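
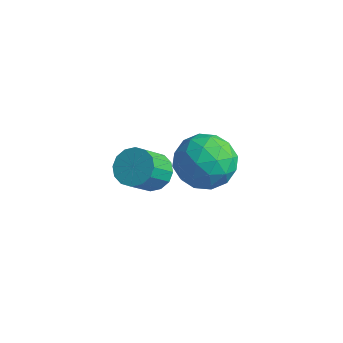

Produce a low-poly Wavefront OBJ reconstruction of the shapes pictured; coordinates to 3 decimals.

v 0.922 -0.733 -3.889
v 1.188 -1.113 -4.253
v 1.204 -1.847 -3.475
v 0.938 -1.467 -3.111
v 1.416 -0.963 -4.116
v 1.432 -1.697 -3.338
v 1.511 -0.751 -3.918
v 1.527 -1.485 -3.14
v 1.448 -0.534 -3.712
v 1.464 -1.268 -2.934
v 1.245 -0.37 -3.554
v 1.261 -1.104 -2.776
v 0.955 -0.304 -3.485
v 0.971 -1.038 -2.707
v 0.656 -0.353 -3.525
v 0.672 -1.087 -2.747
v 0.428 -0.503 -3.662
v 0.444 -1.237 -2.884
v 0.333 -0.715 -3.86
v 0.349 -1.449 -3.082
v 0.396 -0.932 -4.066
v 0.412 -1.666 -3.288
v 0.599 -1.096 -4.224
v 0.615 -1.83 -3.446
v 0.889 -1.162 -4.293
v 0.905 -1.896 -3.515
v 2.996 -1.267 -1.171
v 3.676 -1.021 -0.762
v 3.424 -2.539 -1.118
v 4.104 -2.293 -0.709
v 3.361 -2.257 -0.339
v 3.096 -1.471 -0.372
v 4.004 -2.089 -1.508
v 3.739 -1.303 -1.541
v 4.299 -1.529 -0.97
v 3.901 -1.633 -0.248
v 3.199 -1.927 -1.632
v 2.801 -2.031 -0.91
v 3.298 -1.032 -0.971
v 3.802 -2.528 -0.909
v 3.365 -2.507 -0.692
v 3.765 -2.362 -0.451
v 2.958 -1.296 -0.742
v 3.357 -1.152 -0.501
v 3.172 -1.879 -0.253
v 3.743 -2.408 -1.379
v 4.142 -2.264 -1.138
v 3.335 -1.198 -1.429
v 3.735 -1.053 -1.188
v 3.928 -1.681 -1.627
v 4.064 -1.186 -0.853
v 4.316 -1.934 -0.822
v 4.257 -1.814 -1.292
v 4.101 -1.352 -1.311
v 3.83 -1.247 -0.428
v 4.082 -1.995 -0.398
v 3.646 -1.974 -0.18
v 3.49 -1.512 -0.199
v 4.197 -1.546 -0.551
v 3.018 -1.565 -1.482
v 3.27 -2.313 -1.452
v 3.61 -2.048 -1.681
v 3.454 -1.586 -1.7
v 2.784 -1.626 -1.058
v 3.036 -2.374 -1.027
v 2.999 -2.208 -0.569
v 2.843 -1.746 -0.588
v 2.903 -2.014 -1.329
f 2 1 5
f 2 5 3
f 3 5 6
f 3 6 4
f 5 1 7
f 5 7 6
f 6 7 8
f 6 8 4
f 7 1 9
f 7 9 8
f 8 9 10
f 8 10 4
f 9 1 11
f 9 11 10
f 10 11 12
f 10 12 4
f 11 1 13
f 11 13 12
f 12 13 14
f 12 14 4
f 13 1 15
f 13 15 14
f 14 15 16
f 14 16 4
f 15 1 17
f 15 17 16
f 16 17 18
f 16 18 4
f 17 1 19
f 17 19 18
f 18 19 20
f 18 20 4
f 19 1 21
f 19 21 20
f 20 21 22
f 20 22 4
f 21 1 23
f 21 23 22
f 22 23 24
f 22 24 4
f 23 1 25
f 23 25 24
f 24 25 26
f 24 26 4
f 25 1 2
f 25 2 26
f 26 2 3
f 26 3 4
f 27 64 43
f 64 38 67
f 43 67 32
f 64 67 43
f 27 43 39
f 43 32 44
f 39 44 28
f 43 44 39
f 27 39 48
f 39 28 49
f 48 49 34
f 39 49 48
f 27 48 60
f 48 34 63
f 60 63 37
f 48 63 60
f 27 60 64
f 60 37 68
f 64 68 38
f 60 68 64
f 28 44 55
f 44 32 58
f 55 58 36
f 44 58 55
f 32 67 45
f 67 38 66
f 45 66 31
f 67 66 45
f 38 68 65
f 68 37 61
f 65 61 29
f 68 61 65
f 37 63 62
f 63 34 50
f 62 50 33
f 63 50 62
f 34 49 54
f 49 28 51
f 54 51 35
f 49 51 54
f 30 56 42
f 56 36 57
f 42 57 31
f 56 57 42
f 30 42 40
f 42 31 41
f 40 41 29
f 42 41 40
f 30 40 47
f 40 29 46
f 47 46 33
f 40 46 47
f 30 47 52
f 47 33 53
f 52 53 35
f 47 53 52
f 30 52 56
f 52 35 59
f 56 59 36
f 52 59 56
f 31 57 45
f 57 36 58
f 45 58 32
f 57 58 45
f 29 41 65
f 41 31 66
f 65 66 38
f 41 66 65
f 33 46 62
f 46 29 61
f 62 61 37
f 46 61 62
f 35 53 54
f 53 33 50
f 54 50 34
f 53 50 54
f 36 59 55
f 59 35 51
f 55 51 28
f 59 51 55



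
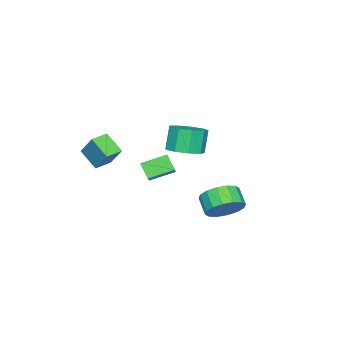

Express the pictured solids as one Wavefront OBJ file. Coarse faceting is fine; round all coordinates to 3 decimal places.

v 1.578 1.986 -3.041
v 2.35 1.763 -2.574
v 1.814 1.171 -1.971
v 1.042 1.394 -2.439
v 2.176 2.151 -2.348
v 1.64 1.559 -1.745
v 1.841 2.494 -2.309
v 1.305 1.903 -1.706
v 1.436 2.702 -2.465
v 0.9 2.11 -1.863
v 1.069 2.717 -2.776
v 0.533 2.126 -2.174
v 0.838 2.537 -3.158
v 0.302 1.945 -2.556
v 0.806 2.209 -3.509
v 0.27 1.617 -2.906
v 0.98 1.821 -3.735
v 0.444 1.229 -3.132
v 1.315 1.477 -3.774
v 0.779 0.886 -3.171
v 1.72 1.27 -3.617
v 1.184 0.678 -3.015
v 2.087 1.254 -3.306
v 1.551 0.663 -2.704
v 2.318 1.435 -2.924
v 1.782 0.843 -2.322
v 1.436 -0.544 -1.397
v 1.165 -1.074 -0.722
v 2.175 -0.19 -0.824
v 1.904 -0.72 -0.148
v 2.196 -1.46 -1.812
v 1.925 -1.99 -1.136
v 2.935 -1.106 -1.238
v 2.664 -1.636 -0.563
v -0.776 -1.27 -1.283
v 0.069 -1.31 -0.949
v -0.418 -1.37 0.277
v -1.264 -1.33 -0.057
v -0.115 -0.717 -0.992
v -0.602 -0.777 0.233
v -0.608 -0.382 -1.172
v -1.095 -0.443 0.053
v -1.18 -0.463 -1.404
v -1.668 -0.524 -0.178
v -1.564 -0.922 -1.578
v -2.051 -0.982 -0.353
v -1.578 -1.543 -1.615
v -2.065 -1.603 -0.39
v -1.218 -2.036 -1.496
v -1.705 -2.097 -0.271
v -0.651 -2.171 -1.277
v -1.138 -2.231 -0.052
v -0.143 -1.884 -1.061
v -0.63 -1.944 0.164
v 1.656 -4.466 -0.598
v 1.978 -3.696 0.476
v 1.931 -3.557 -1.332
v 2.253 -2.787 -0.258
v 2.487 -4.753 -0.642
v 2.809 -3.983 0.432
v 2.762 -3.844 -1.376
v 3.084 -3.074 -0.302
f 2 1 5
f 2 5 3
f 3 5 6
f 3 6 4
f 5 1 7
f 5 7 6
f 6 7 8
f 6 8 4
f 7 1 9
f 7 9 8
f 8 9 10
f 8 10 4
f 9 1 11
f 9 11 10
f 10 11 12
f 10 12 4
f 11 1 13
f 11 13 12
f 12 13 14
f 12 14 4
f 13 1 15
f 13 15 14
f 14 15 16
f 14 16 4
f 15 1 17
f 15 17 16
f 16 17 18
f 16 18 4
f 17 1 19
f 17 19 18
f 18 19 20
f 18 20 4
f 19 1 21
f 19 21 20
f 20 21 22
f 20 22 4
f 21 1 23
f 21 23 22
f 22 23 24
f 22 24 4
f 23 1 25
f 23 25 24
f 24 25 26
f 24 26 4
f 25 1 2
f 25 2 26
f 26 2 3
f 26 3 4
f 28 30 27
f 31 28 27
f 27 30 29
f 29 31 27
f 28 34 30
f 32 28 31
f 32 34 28
f 30 34 29
f 33 31 29
f 29 34 33
f 33 32 31
f 34 32 33
f 36 35 39
f 36 39 37
f 37 39 40
f 37 40 38
f 39 35 41
f 39 41 40
f 40 41 42
f 40 42 38
f 41 35 43
f 41 43 42
f 42 43 44
f 42 44 38
f 43 35 45
f 43 45 44
f 44 45 46
f 44 46 38
f 45 35 47
f 45 47 46
f 46 47 48
f 46 48 38
f 47 35 49
f 47 49 48
f 48 49 50
f 48 50 38
f 49 35 51
f 49 51 50
f 50 51 52
f 50 52 38
f 51 35 53
f 51 53 52
f 52 53 54
f 52 54 38
f 53 35 36
f 53 36 54
f 54 36 37
f 54 37 38
f 56 58 55
f 59 56 55
f 55 58 57
f 57 59 55
f 56 62 58
f 60 56 59
f 60 62 56
f 58 62 57
f 61 59 57
f 57 62 61
f 61 60 59
f 62 60 61



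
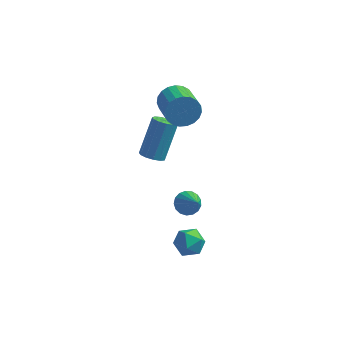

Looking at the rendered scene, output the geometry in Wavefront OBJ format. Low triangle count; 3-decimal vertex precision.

v -1.354 -2.005 -1.779
v -0.853 -2.247 -2.438
v -2.247 -3.033 -2.082
v -1.746 -3.275 -2.741
v -1.476 -3.387 -1.93
v -0.924 -2.751 -1.742
v -2.176 -2.529 -2.778
v -1.624 -1.893 -2.59
v -1.361 -2.57 -3.055
v -0.928 -3.101 -2.531
v -2.172 -2.179 -1.989
v -1.739 -2.71 -1.465
v -3.551 2.59 3.575
v -3.285 3.05 4.326
v -2.522 1.61 4.936
v -2.789 1.15 4.185
v -3.626 2.914 4.433
v -2.863 1.474 5.043
v -3.954 2.722 4.391
v -3.192 1.283 5.001
v -4.213 2.508 4.208
v -3.451 1.068 4.819
v -4.358 2.308 3.916
v -3.595 0.868 4.527
v -4.363 2.156 3.565
v -3.6 0.716 4.175
v -4.227 2.08 3.215
v -3.465 0.64 3.826
v -3.975 2.091 2.928
v -3.212 0.651 3.538
v -3.649 2.189 2.752
v -2.887 0.749 3.363
v -3.307 2.357 2.719
v -2.544 0.917 3.33
v -3.007 2.564 2.834
v -2.244 1.124 3.444
v -2.801 2.776 3.076
v -2.038 1.336 3.687
v -2.724 2.956 3.405
v -1.962 1.516 4.016
v -2.791 3.073 3.764
v -2.029 1.633 4.374
v -2.989 3.106 4.089
v -2.227 1.666 4.7
v -4.142 0.345 1.049
v -3.796 0.788 0.686
v -3.432 1.979 2.488
v -3.778 1.535 2.851
v -4.155 0.905 0.682
v -3.791 2.095 2.483
v -4.51 0.843 0.794
v -4.146 2.034 2.596
v -4.748 0.623 0.987
v -4.384 1.814 2.789
v -4.794 0.315 1.2
v -4.43 1.506 3.002
v -4.633 0.016 1.365
v -4.269 1.207 3.167
v -4.316 -0.178 1.43
v -3.952 1.012 3.232
v -3.944 -0.207 1.374
v -3.58 0.984 3.175
v -3.634 -0.06 1.214
v -3.271 1.13 3.016
v -3.486 0.215 1.003
v -3.122 1.406 2.804
v -3.546 0.531 0.806
v -3.182 1.722 2.607
v -2.203 -0.299 -1.68
v -1.634 0.109 -1.679
v -1.457 -1.341 -0.36
v -1.835 0.252 -1.453
v -2.121 0.269 -1.278
v -2.425 0.155 -1.196
v -2.679 -0.062 -1.224
v -2.823 -0.333 -1.357
v -2.825 -0.597 -1.564
v -2.685 -0.792 -1.797
v -2.435 -0.874 -2.004
v -2.131 -0.824 -2.136
v -1.844 -0.654 -2.164
v -1.639 -0.402 -2.081
v -1.563 -0.127 -1.906
f 1 12 6
f 1 6 2
f 1 2 8
f 1 8 11
f 1 11 12
f 2 6 10
f 6 12 5
f 12 11 3
f 11 8 7
f 8 2 9
f 4 10 5
f 4 5 3
f 4 3 7
f 4 7 9
f 4 9 10
f 5 10 6
f 3 5 12
f 7 3 11
f 9 7 8
f 10 9 2
f 14 13 17
f 14 17 15
f 15 17 18
f 15 18 16
f 17 13 19
f 17 19 18
f 18 19 20
f 18 20 16
f 19 13 21
f 19 21 20
f 20 21 22
f 20 22 16
f 21 13 23
f 21 23 22
f 22 23 24
f 22 24 16
f 23 13 25
f 23 25 24
f 24 25 26
f 24 26 16
f 25 13 27
f 25 27 26
f 26 27 28
f 26 28 16
f 27 13 29
f 27 29 28
f 28 29 30
f 28 30 16
f 29 13 31
f 29 31 30
f 30 31 32
f 30 32 16
f 31 13 33
f 31 33 32
f 32 33 34
f 32 34 16
f 33 13 35
f 33 35 34
f 34 35 36
f 34 36 16
f 35 13 37
f 35 37 36
f 36 37 38
f 36 38 16
f 37 13 39
f 37 39 38
f 38 39 40
f 38 40 16
f 39 13 41
f 39 41 40
f 40 41 42
f 40 42 16
f 41 13 43
f 41 43 42
f 42 43 44
f 42 44 16
f 43 13 14
f 43 14 44
f 44 14 15
f 44 15 16
f 46 45 49
f 46 49 47
f 47 49 50
f 47 50 48
f 49 45 51
f 49 51 50
f 50 51 52
f 50 52 48
f 51 45 53
f 51 53 52
f 52 53 54
f 52 54 48
f 53 45 55
f 53 55 54
f 54 55 56
f 54 56 48
f 55 45 57
f 55 57 56
f 56 57 58
f 56 58 48
f 57 45 59
f 57 59 58
f 58 59 60
f 58 60 48
f 59 45 61
f 59 61 60
f 60 61 62
f 60 62 48
f 61 45 63
f 61 63 62
f 62 63 64
f 62 64 48
f 63 45 65
f 63 65 64
f 64 65 66
f 64 66 48
f 65 45 67
f 65 67 66
f 66 67 68
f 66 68 48
f 67 45 46
f 67 46 68
f 68 46 47
f 68 47 48
f 70 69 72
f 70 72 71
f 72 69 73
f 72 73 71
f 73 69 74
f 73 74 71
f 74 69 75
f 74 75 71
f 75 69 76
f 75 76 71
f 76 69 77
f 76 77 71
f 77 69 78
f 77 78 71
f 78 69 79
f 78 79 71
f 79 69 80
f 79 80 71
f 80 69 81
f 80 81 71
f 81 69 82
f 81 82 71
f 82 69 83
f 82 83 71
f 83 69 70
f 83 70 71



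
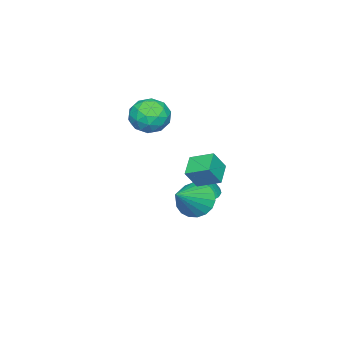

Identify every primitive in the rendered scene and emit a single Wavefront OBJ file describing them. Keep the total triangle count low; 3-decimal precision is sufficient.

v -2.354 -2.51 -0.081
v -1.726 -3.023 -0.934
v -3.114 -4.197 0.374
v -2.486 -4.71 -0.479
v -1.944 -4.285 0.476
v -1.474 -3.243 0.195
v -3.366 -3.977 -0.755
v -2.896 -2.935 -1.036
v -2.351 -3.93 -1.351
v -1.473 -4.12 -0.59
v -3.367 -3.1 0.03
v -2.489 -3.29 0.791
v -1.973 -2.618 -0.547
v -2.867 -4.602 -0.013
v -2.548 -4.352 0.549
v -2.179 -4.654 0.047
v -1.826 -2.748 0.116
v -1.456 -3.049 -0.385
v -1.585 -3.791 0.444
v -3.384 -4.171 -0.175
v -3.014 -4.472 -0.676
v -2.661 -2.566 -0.607
v -2.292 -2.868 -1.109
v -3.255 -3.429 -1.004
v -1.972 -3.453 -1.294
v -2.418 -4.445 -1.027
v -2.935 -4.014 -1.189
v -2.659 -3.401 -1.354
v -1.455 -3.565 -0.847
v -1.902 -4.557 -0.58
v -1.583 -4.307 -0.018
v -1.307 -3.694 -0.183
v -1.823 -4.098 -1.092
v -2.938 -2.663 0.02
v -3.385 -3.655 0.287
v -3.533 -3.526 -0.377
v -3.257 -2.913 -0.542
v -2.422 -2.775 0.467
v -2.868 -3.767 0.734
v -2.181 -3.819 0.794
v -1.905 -3.206 0.629
v -3.017 -3.122 0.532
v -2.102 -0.229 -4.722
v -1.558 -0.906 -4.772
v -1.678 -0.031 -2.778
v -1.316 -0.578 -4.858
v -1.255 -0.17 -4.913
v -1.387 0.225 -4.924
v -1.684 0.516 -4.889
v -2.076 0.636 -4.816
v -2.474 0.558 -4.721
v -2.786 0.299 -4.627
v -2.942 -0.08 -4.554
v -2.906 -0.493 -4.52
v -2.685 -0.846 -4.533
v -2.33 -1.058 -4.588
v -1.924 -1.079 -4.675
v 1.77 1.537 -2.883
v 2.288 1.056 -3.686
v 3.49 1.443 -1.717
v 2.37 1.518 -3.769
v 2.332 1.983 -3.676
v 2.183 2.36 -3.427
v 1.953 2.574 -3.069
v 1.686 2.583 -2.675
v 1.436 2.384 -2.322
v 1.252 2.018 -2.08
v 1.17 1.556 -1.997
v 1.208 1.09 -2.089
v 1.357 0.713 -2.339
v 1.587 0.499 -2.697
v 1.854 0.491 -3.091
v 2.104 0.689 -3.444
v 1.843 1.924 -0.692
v 2.411 1.589 0.322
v 1.652 3.109 -0.194
v 2.22 2.774 0.821
v 2.94 2.306 -1.181
v 3.508 1.971 -0.166
v 2.749 3.491 -0.682
v 3.317 3.156 0.332
f 1 38 17
f 38 12 41
f 17 41 6
f 38 41 17
f 1 17 13
f 17 6 18
f 13 18 2
f 17 18 13
f 1 13 22
f 13 2 23
f 22 23 8
f 13 23 22
f 1 22 34
f 22 8 37
f 34 37 11
f 22 37 34
f 1 34 38
f 34 11 42
f 38 42 12
f 34 42 38
f 2 18 29
f 18 6 32
f 29 32 10
f 18 32 29
f 6 41 19
f 41 12 40
f 19 40 5
f 41 40 19
f 12 42 39
f 42 11 35
f 39 35 3
f 42 35 39
f 11 37 36
f 37 8 24
f 36 24 7
f 37 24 36
f 8 23 28
f 23 2 25
f 28 25 9
f 23 25 28
f 4 30 16
f 30 10 31
f 16 31 5
f 30 31 16
f 4 16 14
f 16 5 15
f 14 15 3
f 16 15 14
f 4 14 21
f 14 3 20
f 21 20 7
f 14 20 21
f 4 21 26
f 21 7 27
f 26 27 9
f 21 27 26
f 4 26 30
f 26 9 33
f 30 33 10
f 26 33 30
f 5 31 19
f 31 10 32
f 19 32 6
f 31 32 19
f 3 15 39
f 15 5 40
f 39 40 12
f 15 40 39
f 7 20 36
f 20 3 35
f 36 35 11
f 20 35 36
f 9 27 28
f 27 7 24
f 28 24 8
f 27 24 28
f 10 33 29
f 33 9 25
f 29 25 2
f 33 25 29
f 44 43 46
f 44 46 45
f 46 43 47
f 46 47 45
f 47 43 48
f 47 48 45
f 48 43 49
f 48 49 45
f 49 43 50
f 49 50 45
f 50 43 51
f 50 51 45
f 51 43 52
f 51 52 45
f 52 43 53
f 52 53 45
f 53 43 54
f 53 54 45
f 54 43 55
f 54 55 45
f 55 43 56
f 55 56 45
f 56 43 57
f 56 57 45
f 57 43 44
f 57 44 45
f 59 58 61
f 59 61 60
f 61 58 62
f 61 62 60
f 62 58 63
f 62 63 60
f 63 58 64
f 63 64 60
f 64 58 65
f 64 65 60
f 65 58 66
f 65 66 60
f 66 58 67
f 66 67 60
f 67 58 68
f 67 68 60
f 68 58 69
f 68 69 60
f 69 58 70
f 69 70 60
f 70 58 71
f 70 71 60
f 71 58 72
f 71 72 60
f 72 58 73
f 72 73 60
f 73 58 59
f 73 59 60
f 75 77 74
f 78 75 74
f 74 77 76
f 76 78 74
f 75 81 77
f 79 75 78
f 79 81 75
f 77 81 76
f 80 78 76
f 76 81 80
f 80 79 78
f 81 79 80



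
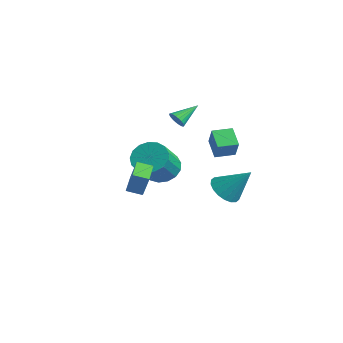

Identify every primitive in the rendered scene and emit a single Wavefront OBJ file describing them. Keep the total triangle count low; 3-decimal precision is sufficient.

v 1.284 2.407 -1.712
v 2.035 2.614 -2.355
v 2.336 3.333 -0.188
v 1.769 2.975 -2.392
v 1.408 3.223 -2.293
v 1.022 3.31 -2.08
v 0.688 3.218 -1.793
v 0.472 2.965 -1.491
v 0.417 2.602 -1.232
v 0.534 2.2 -1.068
v 0.799 1.839 -1.032
v 1.161 1.59 -1.13
v 1.547 1.504 -1.344
v 1.881 1.596 -1.63
v 2.096 1.848 -1.933
v 2.151 2.212 -2.192
v -1.957 1.384 2.409
v -1.471 1.553 2.141
v -2.023 2.756 3.151
v -1.642 1.628 1.987
v -1.867 1.66 1.907
v -2.108 1.645 1.914
v -2.322 1.585 2.006
v -2.473 1.49 2.168
v -2.535 1.376 2.372
v -2.497 1.265 2.582
v -2.366 1.174 2.763
v -2.163 1.119 2.882
v -1.925 1.11 2.92
v -1.692 1.149 2.869
v -1.506 1.228 2.739
v -1.397 1.335 2.552
v -1.384 1.45 2.34
v 3.002 -4.533 0.897
v 3.213 -4.274 2.029
v 1.544 -3.444 0.92
v 1.755 -3.185 2.052
v 3.505 -3.855 0.648
v 3.716 -3.596 1.78
v 2.047 -2.766 0.671
v 2.258 -2.507 1.803
v -1.416 3.056 0.623
v -0.711 2.805 1.759
v -1.092 4.169 0.669
v -0.387 3.918 1.805
v -0.373 2.782 -0.085
v 0.332 2.531 1.051
v -0.049 3.895 -0.039
v 0.656 3.644 1.097
v -0.772 -0.222 -0.231
v -0.245 -0.75 -0.999
v 0.599 -2.005 0.443
v 0.072 -1.478 1.211
v 0.078 -0.376 -0.863
v 0.922 -1.632 0.579
v 0.206 0.032 -0.582
v 1.05 -1.223 0.86
v 0.11 0.383 -0.221
v 0.955 -0.872 1.221
v -0.188 0.594 0.138
v 0.657 -0.661 1.58
v -0.62 0.619 0.412
v 0.225 -0.636 1.854
v -1.086 0.451 0.539
v -0.242 -0.804 1.981
v -1.481 0.129 0.49
v -0.637 -1.127 1.932
v -1.714 -0.274 0.275
v -0.869 -1.529 1.717
v -1.73 -0.665 -0.055
v -0.886 -1.92 1.387
v -1.528 -0.955 -0.426
v -0.683 -2.21 1.016
v -1.152 -1.076 -0.752
v -0.307 -2.332 0.69
v -0.689 -1.002 -0.959
v 0.155 -2.258 0.483
f 2 1 4
f 2 4 3
f 4 1 5
f 4 5 3
f 5 1 6
f 5 6 3
f 6 1 7
f 6 7 3
f 7 1 8
f 7 8 3
f 8 1 9
f 8 9 3
f 9 1 10
f 9 10 3
f 10 1 11
f 10 11 3
f 11 1 12
f 11 12 3
f 12 1 13
f 12 13 3
f 13 1 14
f 13 14 3
f 14 1 15
f 14 15 3
f 15 1 16
f 15 16 3
f 16 1 2
f 16 2 3
f 18 17 20
f 18 20 19
f 20 17 21
f 20 21 19
f 21 17 22
f 21 22 19
f 22 17 23
f 22 23 19
f 23 17 24
f 23 24 19
f 24 17 25
f 24 25 19
f 25 17 26
f 25 26 19
f 26 17 27
f 26 27 19
f 27 17 28
f 27 28 19
f 28 17 29
f 28 29 19
f 29 17 30
f 29 30 19
f 30 17 31
f 30 31 19
f 31 17 32
f 31 32 19
f 32 17 33
f 32 33 19
f 33 17 18
f 33 18 19
f 35 37 34
f 38 35 34
f 34 37 36
f 36 38 34
f 35 41 37
f 39 35 38
f 39 41 35
f 37 41 36
f 40 38 36
f 36 41 40
f 40 39 38
f 41 39 40
f 43 45 42
f 46 43 42
f 42 45 44
f 44 46 42
f 43 49 45
f 47 43 46
f 47 49 43
f 45 49 44
f 48 46 44
f 44 49 48
f 48 47 46
f 49 47 48
f 51 50 54
f 51 54 52
f 52 54 55
f 52 55 53
f 54 50 56
f 54 56 55
f 55 56 57
f 55 57 53
f 56 50 58
f 56 58 57
f 57 58 59
f 57 59 53
f 58 50 60
f 58 60 59
f 59 60 61
f 59 61 53
f 60 50 62
f 60 62 61
f 61 62 63
f 61 63 53
f 62 50 64
f 62 64 63
f 63 64 65
f 63 65 53
f 64 50 66
f 64 66 65
f 65 66 67
f 65 67 53
f 66 50 68
f 66 68 67
f 67 68 69
f 67 69 53
f 68 50 70
f 68 70 69
f 69 70 71
f 69 71 53
f 70 50 72
f 70 72 71
f 71 72 73
f 71 73 53
f 72 50 74
f 72 74 73
f 73 74 75
f 73 75 53
f 74 50 76
f 74 76 75
f 75 76 77
f 75 77 53
f 76 50 51
f 76 51 77
f 77 51 52
f 77 52 53



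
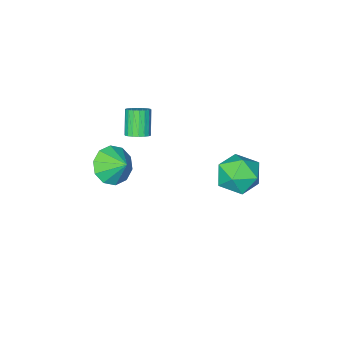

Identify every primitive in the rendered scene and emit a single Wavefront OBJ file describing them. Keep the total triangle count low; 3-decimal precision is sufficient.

v -2.279 2.016 1.695
v -1.852 2.436 2.647
v -1.368 0.464 1.973
v -0.941 0.884 2.925
v -2.037 0.638 2.86
v -2.6 1.597 2.689
v -0.62 1.303 1.931
v -1.183 2.262 1.76
v -0.827 1.996 2.793
v -1.702 1.585 3.367
v -1.518 1.315 1.253
v -2.393 0.904 1.827
v 0.283 -3.458 2.374
v 0.712 -3.214 2.698
v 0.226 -3.859 3.829
v -0.203 -4.102 3.506
v 0.519 -3.038 2.715
v 0.033 -3.682 3.846
v 0.279 -2.944 2.665
v -0.208 -3.589 3.796
v 0.039 -2.953 2.557
v -0.447 -3.597 3.689
v -0.152 -3.061 2.414
v -0.638 -3.706 3.545
v -0.257 -3.248 2.262
v -0.743 -3.893 3.393
v -0.255 -3.476 2.132
v -0.741 -4.121 3.264
v -0.146 -3.701 2.051
v -0.632 -4.346 3.182
v 0.047 -3.878 2.034
v -0.439 -4.522 3.165
v 0.288 -3.971 2.084
v -0.199 -4.616 3.215
v 0.527 -3.963 2.191
v 0.041 -4.607 3.323
v 0.718 -3.854 2.335
v 0.232 -4.499 3.466
v 0.823 -3.667 2.487
v 0.337 -4.312 3.618
v 0.821 -3.439 2.616
v 0.335 -4.084 3.748
v 1.081 -4.316 -0.047
v 1.425 -4.886 0.791
v 0.939 -3.384 0.647
v 1.95 -4.598 0.511
v 2.143 -4.201 0.018
v 1.931 -3.849 -0.499
v 1.394 -3.674 -0.844
v 0.738 -3.745 -0.884
v 0.213 -4.034 -0.604
v 0.02 -4.43 -0.112
v 0.232 -4.783 0.406
v 0.769 -4.957 0.751
f 1 12 6
f 1 6 2
f 1 2 8
f 1 8 11
f 1 11 12
f 2 6 10
f 6 12 5
f 12 11 3
f 11 8 7
f 8 2 9
f 4 10 5
f 4 5 3
f 4 3 7
f 4 7 9
f 4 9 10
f 5 10 6
f 3 5 12
f 7 3 11
f 9 7 8
f 10 9 2
f 14 13 17
f 14 17 15
f 15 17 18
f 15 18 16
f 17 13 19
f 17 19 18
f 18 19 20
f 18 20 16
f 19 13 21
f 19 21 20
f 20 21 22
f 20 22 16
f 21 13 23
f 21 23 22
f 22 23 24
f 22 24 16
f 23 13 25
f 23 25 24
f 24 25 26
f 24 26 16
f 25 13 27
f 25 27 26
f 26 27 28
f 26 28 16
f 27 13 29
f 27 29 28
f 28 29 30
f 28 30 16
f 29 13 31
f 29 31 30
f 30 31 32
f 30 32 16
f 31 13 33
f 31 33 32
f 32 33 34
f 32 34 16
f 33 13 35
f 33 35 34
f 34 35 36
f 34 36 16
f 35 13 37
f 35 37 36
f 36 37 38
f 36 38 16
f 37 13 39
f 37 39 38
f 38 39 40
f 38 40 16
f 39 13 41
f 39 41 40
f 40 41 42
f 40 42 16
f 41 13 14
f 41 14 42
f 42 14 15
f 42 15 16
f 44 43 46
f 44 46 45
f 46 43 47
f 46 47 45
f 47 43 48
f 47 48 45
f 48 43 49
f 48 49 45
f 49 43 50
f 49 50 45
f 50 43 51
f 50 51 45
f 51 43 52
f 51 52 45
f 52 43 53
f 52 53 45
f 53 43 54
f 53 54 45
f 54 43 44
f 54 44 45



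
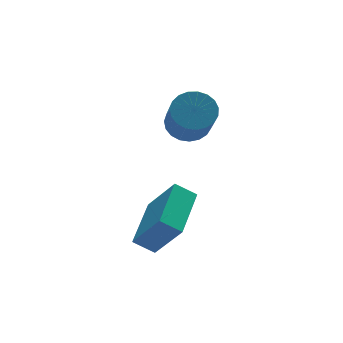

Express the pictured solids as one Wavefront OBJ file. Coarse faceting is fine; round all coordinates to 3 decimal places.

v 0.678 -1.521 1.475
v 0.02 -1.102 1.981
v 0.09 -0.582 -0.069
v -0.569 -0.164 0.437
v 2.029 0.064 1.923
v 1.37 0.482 2.429
v 1.44 1.002 0.379
v 0.782 1.421 0.885
v 3.483 3.717 3.036
v 4.321 3.766 3.298
v 3.916 2.453 4.846
v 3.077 2.403 4.584
v 4.166 4.038 3.488
v 3.761 2.725 5.036
v 3.893 4.254 3.599
v 3.488 2.941 5.147
v 3.549 4.377 3.614
v 3.143 3.064 5.162
v 3.193 4.386 3.528
v 2.788 3.073 5.076
v 2.887 4.279 3.358
v 2.482 2.966 4.905
v 2.685 4.075 3.131
v 2.279 2.762 4.679
v 2.62 3.809 2.889
v 2.215 2.496 4.437
v 2.705 3.527 2.671
v 2.299 2.214 4.219
v 2.924 3.278 2.517
v 2.518 1.965 4.065
v 3.239 3.104 2.453
v 2.834 1.791 4.001
v 3.597 3.037 2.489
v 3.192 1.723 4.037
v 3.935 3.087 2.62
v 3.53 1.773 4.168
v 4.195 3.246 2.823
v 3.789 1.932 4.371
v 4.332 3.486 3.063
v 3.926 2.173 4.611
f 2 4 1
f 5 2 1
f 1 4 3
f 3 5 1
f 2 8 4
f 6 2 5
f 6 8 2
f 4 8 3
f 7 5 3
f 3 8 7
f 7 6 5
f 8 6 7
f 10 9 13
f 10 13 11
f 11 13 14
f 11 14 12
f 13 9 15
f 13 15 14
f 14 15 16
f 14 16 12
f 15 9 17
f 15 17 16
f 16 17 18
f 16 18 12
f 17 9 19
f 17 19 18
f 18 19 20
f 18 20 12
f 19 9 21
f 19 21 20
f 20 21 22
f 20 22 12
f 21 9 23
f 21 23 22
f 22 23 24
f 22 24 12
f 23 9 25
f 23 25 24
f 24 25 26
f 24 26 12
f 25 9 27
f 25 27 26
f 26 27 28
f 26 28 12
f 27 9 29
f 27 29 28
f 28 29 30
f 28 30 12
f 29 9 31
f 29 31 30
f 30 31 32
f 30 32 12
f 31 9 33
f 31 33 32
f 32 33 34
f 32 34 12
f 33 9 35
f 33 35 34
f 34 35 36
f 34 36 12
f 35 9 37
f 35 37 36
f 36 37 38
f 36 38 12
f 37 9 39
f 37 39 38
f 38 39 40
f 38 40 12
f 39 9 10
f 39 10 40
f 40 10 11
f 40 11 12



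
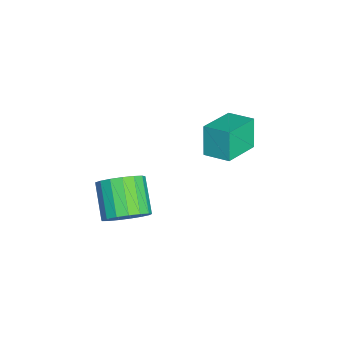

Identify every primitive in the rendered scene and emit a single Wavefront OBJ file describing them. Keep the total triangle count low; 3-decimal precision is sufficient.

v -2.954 2.04 -1.6
v -3.51 2.002 -0.143
v -2.329 3.148 -1.332
v -2.884 3.109 0.125
v -1.376 1.011 -1.025
v -1.931 0.972 0.432
v -0.75 2.118 -0.757
v -1.306 2.08 0.7
v 2.87 -1.972 -1.04
v 3.475 -1.822 -0.196
v 2.055 -2.178 0.885
v 1.45 -2.328 0.04
v 3.288 -1.366 -0.292
v 1.867 -1.722 0.789
v 3.005 -1.048 -0.559
v 1.584 -1.404 0.521
v 2.691 -0.943 -0.937
v 1.27 -1.299 0.143
v 2.418 -1.073 -1.339
v 0.997 -1.429 -0.258
v 2.249 -1.409 -1.672
v 0.828 -1.765 -0.591
v 2.222 -1.874 -1.86
v 0.801 -2.23 -0.78
v 2.343 -2.362 -1.861
v 0.923 -2.717 -0.78
v 2.586 -2.76 -1.674
v 1.165 -3.116 -0.593
v 2.893 -2.978 -1.341
v 1.473 -3.334 -0.26
v 3.196 -2.965 -0.94
v 1.775 -3.321 0.141
v 3.423 -2.725 -0.561
v 2.003 -3.081 0.519
v 3.524 -2.313 -0.293
v 2.104 -2.669 0.788
f 2 4 1
f 5 2 1
f 1 4 3
f 3 5 1
f 2 8 4
f 6 2 5
f 6 8 2
f 4 8 3
f 7 5 3
f 3 8 7
f 7 6 5
f 8 6 7
f 10 9 13
f 10 13 11
f 11 13 14
f 11 14 12
f 13 9 15
f 13 15 14
f 14 15 16
f 14 16 12
f 15 9 17
f 15 17 16
f 16 17 18
f 16 18 12
f 17 9 19
f 17 19 18
f 18 19 20
f 18 20 12
f 19 9 21
f 19 21 20
f 20 21 22
f 20 22 12
f 21 9 23
f 21 23 22
f 22 23 24
f 22 24 12
f 23 9 25
f 23 25 24
f 24 25 26
f 24 26 12
f 25 9 27
f 25 27 26
f 26 27 28
f 26 28 12
f 27 9 29
f 27 29 28
f 28 29 30
f 28 30 12
f 29 9 31
f 29 31 30
f 30 31 32
f 30 32 12
f 31 9 33
f 31 33 32
f 32 33 34
f 32 34 12
f 33 9 35
f 33 35 34
f 34 35 36
f 34 36 12
f 35 9 10
f 35 10 36
f 36 10 11
f 36 11 12



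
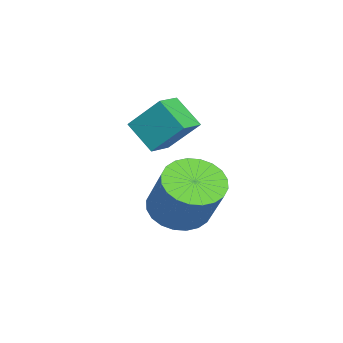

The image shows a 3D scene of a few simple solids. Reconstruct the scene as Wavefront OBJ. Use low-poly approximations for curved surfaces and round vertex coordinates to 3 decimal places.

v -3.199 -1.65 1.781
v -3.654 -2.568 2.721
v -2.995 -0.522 2.982
v -3.45 -1.439 3.921
v -2.29 -1.961 1.919
v -2.745 -2.878 2.858
v -2.086 -0.832 3.119
v -2.541 -1.75 4.059
v -2.496 -1.107 -0.556
v -1.9 -2.018 -0.506
v -0.827 -1.224 1.167
v -1.424 -0.313 1.116
v -1.665 -1.78 -0.77
v -0.593 -0.986 0.903
v -1.558 -1.439 -1
v -0.485 -0.645 0.673
v -1.593 -1.048 -1.164
v -0.52 -0.254 0.509
v -1.765 -0.666 -1.234
v -0.693 0.128 0.439
v -2.049 -0.351 -1.202
v -0.977 0.443 0.471
v -2.401 -0.151 -1.071
v -1.329 0.643 0.602
v -2.768 -0.097 -0.862
v -1.695 0.698 0.811
v -3.093 -0.196 -0.607
v -2.02 0.598 1.066
v -3.327 -0.434 -0.343
v -2.255 0.36 1.33
v -3.435 -0.775 -0.113
v -2.362 0.019 1.56
v -3.4 -1.166 0.051
v -2.327 -0.372 1.724
v -3.227 -1.548 0.121
v -2.155 -0.754 1.794
v -2.943 -1.863 0.089
v -1.871 -1.069 1.762
v -2.591 -2.063 -0.042
v -1.519 -1.269 1.631
v -2.225 -2.118 -0.251
v -1.152 -1.323 1.422
f 2 4 1
f 5 2 1
f 1 4 3
f 3 5 1
f 2 8 4
f 6 2 5
f 6 8 2
f 4 8 3
f 7 5 3
f 3 8 7
f 7 6 5
f 8 6 7
f 10 9 13
f 10 13 11
f 11 13 14
f 11 14 12
f 13 9 15
f 13 15 14
f 14 15 16
f 14 16 12
f 15 9 17
f 15 17 16
f 16 17 18
f 16 18 12
f 17 9 19
f 17 19 18
f 18 19 20
f 18 20 12
f 19 9 21
f 19 21 20
f 20 21 22
f 20 22 12
f 21 9 23
f 21 23 22
f 22 23 24
f 22 24 12
f 23 9 25
f 23 25 24
f 24 25 26
f 24 26 12
f 25 9 27
f 25 27 26
f 26 27 28
f 26 28 12
f 27 9 29
f 27 29 28
f 28 29 30
f 28 30 12
f 29 9 31
f 29 31 30
f 30 31 32
f 30 32 12
f 31 9 33
f 31 33 32
f 32 33 34
f 32 34 12
f 33 9 35
f 33 35 34
f 34 35 36
f 34 36 12
f 35 9 37
f 35 37 36
f 36 37 38
f 36 38 12
f 37 9 39
f 37 39 38
f 38 39 40
f 38 40 12
f 39 9 41
f 39 41 40
f 40 41 42
f 40 42 12
f 41 9 10
f 41 10 42
f 42 10 11
f 42 11 12



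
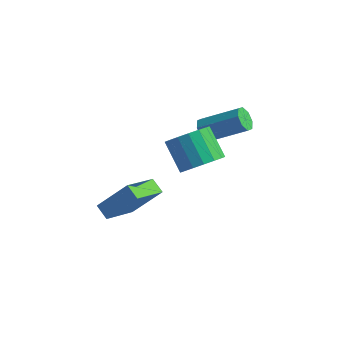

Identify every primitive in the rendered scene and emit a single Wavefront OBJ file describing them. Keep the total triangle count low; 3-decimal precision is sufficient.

v -3.921 -1.734 -3.355
v -2.715 -1.109 -1.847
v -3.77 0.127 -4.248
v -2.564 0.752 -2.74
v -3.256 -1.992 -3.78
v -2.05 -1.367 -2.272
v -3.105 -0.131 -4.673
v -1.899 0.494 -3.165
v -0.423 1.585 0.982
v -0.055 1.171 0.642
v 1.611 1.801 1.677
v 1.243 2.215 2.018
v -0.089 1.618 0.426
v 1.577 2.248 1.461
v -0.319 2.045 0.535
v 1.347 2.675 1.57
v -0.61 2.203 0.907
v 1.056 2.833 1.942
v -0.791 1.999 1.323
v 0.875 2.629 2.358
v -0.757 1.552 1.539
v 0.909 2.182 2.574
v -0.527 1.125 1.43
v 1.139 1.755 2.465
v -0.236 0.967 1.058
v 1.43 1.597 2.093
v 0.754 -0.578 0.732
v 1.191 -1.216 1.427
v 0.104 -0.68 2.604
v -0.334 -0.042 1.908
v 1.45 -0.794 1.473
v 0.363 -0.257 2.65
v 1.55 -0.322 1.35
v 0.462 0.215 2.527
v 1.467 0.091 1.085
v 0.379 0.628 2.262
v 1.221 0.351 0.739
v 0.133 0.888 1.916
v 0.868 0.398 0.391
v -0.22 0.935 1.568
v 0.488 0.221 0.122
v -0.599 0.758 1.299
v 0.17 -0.139 -0.008
v -0.918 0.398 1.169
v -0.015 -0.599 0.031
v -1.102 -0.063 1.208
v -0.023 -1.055 0.231
v -1.111 -0.518 1.408
v 0.146 -1.402 0.545
v -0.941 -0.865 1.722
v 0.455 -1.56 0.903
v -0.633 -1.023 2.08
v 0.832 -1.493 1.221
v -0.256 -0.956 2.398
f 2 4 1
f 5 2 1
f 1 4 3
f 3 5 1
f 2 8 4
f 6 2 5
f 6 8 2
f 4 8 3
f 7 5 3
f 3 8 7
f 7 6 5
f 8 6 7
f 10 9 13
f 10 13 11
f 11 13 14
f 11 14 12
f 13 9 15
f 13 15 14
f 14 15 16
f 14 16 12
f 15 9 17
f 15 17 16
f 16 17 18
f 16 18 12
f 17 9 19
f 17 19 18
f 18 19 20
f 18 20 12
f 19 9 21
f 19 21 20
f 20 21 22
f 20 22 12
f 21 9 23
f 21 23 22
f 22 23 24
f 22 24 12
f 23 9 25
f 23 25 24
f 24 25 26
f 24 26 12
f 25 9 10
f 25 10 26
f 26 10 11
f 26 11 12
f 28 27 31
f 28 31 29
f 29 31 32
f 29 32 30
f 31 27 33
f 31 33 32
f 32 33 34
f 32 34 30
f 33 27 35
f 33 35 34
f 34 35 36
f 34 36 30
f 35 27 37
f 35 37 36
f 36 37 38
f 36 38 30
f 37 27 39
f 37 39 38
f 38 39 40
f 38 40 30
f 39 27 41
f 39 41 40
f 40 41 42
f 40 42 30
f 41 27 43
f 41 43 42
f 42 43 44
f 42 44 30
f 43 27 45
f 43 45 44
f 44 45 46
f 44 46 30
f 45 27 47
f 45 47 46
f 46 47 48
f 46 48 30
f 47 27 49
f 47 49 48
f 48 49 50
f 48 50 30
f 49 27 51
f 49 51 50
f 50 51 52
f 50 52 30
f 51 27 53
f 51 53 52
f 52 53 54
f 52 54 30
f 53 27 28
f 53 28 54
f 54 28 29
f 54 29 30



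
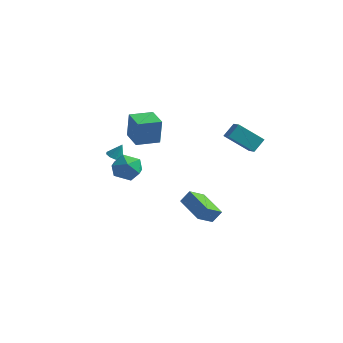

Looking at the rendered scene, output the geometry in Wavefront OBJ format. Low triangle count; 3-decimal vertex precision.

v -2.244 -2.306 1.105
v -1.265 -2.167 1.429
v -2.395 -3.633 2.131
v -1.416 -3.494 2.455
v -2.152 -2.804 2.711
v -2.058 -1.984 2.077
v -1.602 -3.816 1.483
v -1.508 -2.996 0.849
v -0.868 -3.1 1.663
v -1.208 -2.475 2.422
v -2.452 -3.325 1.138
v -2.792 -2.7 1.897
v -3.891 1.481 1.007
v -3.746 1.488 2.801
v -5.094 2.438 1.101
v -4.949 2.445 2.895
v -2.931 2.695 0.925
v -2.786 2.702 2.719
v -4.134 3.652 1.019
v -3.989 3.659 2.813
v -3.909 -0.9 1.191
v -3.392 -1.049 1.038
v -3.551 -0.6 2.109
v -3.456 -0.684 0.943
v -3.732 -0.419 0.965
v -4.091 -0.38 1.092
v -4.365 -0.584 1.266
v -4.426 -0.936 1.404
v -4.245 -1.271 1.443
v -3.906 -1.433 1.364
v -3.57 -1.345 1.204
v 0.426 1.033 -2.663
v 0.039 -0.03 -1.944
v 0.845 1.4 -1.893
v 0.458 0.337 -1.175
v 2.142 0.083 -3.145
v 1.755 -0.98 -2.427
v 2.561 0.45 -2.376
v 2.174 -0.613 -1.657
v 3.129 0.096 4.256
v 3.377 0.848 4.96
v 2.518 0.615 3.917
v 2.766 1.367 4.622
v 4.414 0.813 3.038
v 4.662 1.565 3.743
v 3.803 1.332 2.7
v 4.051 2.084 3.404
f 1 12 6
f 1 6 2
f 1 2 8
f 1 8 11
f 1 11 12
f 2 6 10
f 6 12 5
f 12 11 3
f 11 8 7
f 8 2 9
f 4 10 5
f 4 5 3
f 4 3 7
f 4 7 9
f 4 9 10
f 5 10 6
f 3 5 12
f 7 3 11
f 9 7 8
f 10 9 2
f 14 16 13
f 17 14 13
f 13 16 15
f 15 17 13
f 14 20 16
f 18 14 17
f 18 20 14
f 16 20 15
f 19 17 15
f 15 20 19
f 19 18 17
f 20 18 19
f 22 21 24
f 22 24 23
f 24 21 25
f 24 25 23
f 25 21 26
f 25 26 23
f 26 21 27
f 26 27 23
f 27 21 28
f 27 28 23
f 28 21 29
f 28 29 23
f 29 21 30
f 29 30 23
f 30 21 31
f 30 31 23
f 31 21 22
f 31 22 23
f 33 35 32
f 36 33 32
f 32 35 34
f 34 36 32
f 33 39 35
f 37 33 36
f 37 39 33
f 35 39 34
f 38 36 34
f 34 39 38
f 38 37 36
f 39 37 38
f 41 43 40
f 44 41 40
f 40 43 42
f 42 44 40
f 41 47 43
f 45 41 44
f 45 47 41
f 43 47 42
f 46 44 42
f 42 47 46
f 46 45 44
f 47 45 46



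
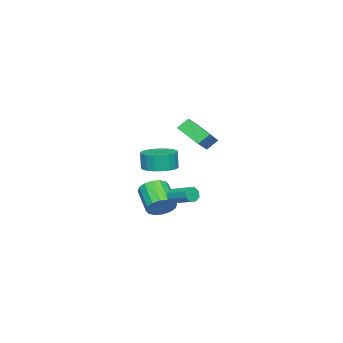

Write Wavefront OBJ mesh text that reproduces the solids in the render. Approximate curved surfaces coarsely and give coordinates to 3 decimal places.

v 0.994 1.808 3.51
v 0.523 2.266 4.139
v 1.271 3.28 2.645
v 0.8 3.738 3.274
v 2.44 2.062 4.406
v 1.969 2.52 5.035
v 2.717 3.534 3.541
v 2.246 3.992 4.17
v -2.127 -0.754 -2.808
v -1.758 -0.69 -3.237
v -1.384 0.738 -2.702
v -1.753 0.674 -2.272
v -2.157 -0.547 -3.338
v -1.783 0.881 -2.803
v -2.539 -0.526 -3.128
v -2.165 0.902 -2.593
v -2.68 -0.638 -2.731
v -2.306 0.79 -2.196
v -2.496 -0.818 -2.378
v -2.122 0.61 -1.843
v -2.097 -0.961 -2.277
v -1.723 0.467 -1.742
v -1.715 -0.982 -2.487
v -1.341 0.446 -1.952
v -1.574 -0.87 -2.884
v -1.2 0.558 -2.349
v -1.815 -1.441 -3.761
v -1.301 -1.23 -2.991
v -2.351 -2.408 -1.968
v -2.865 -2.619 -2.739
v -1.669 -0.903 -2.992
v -2.718 -2.081 -1.969
v -2.076 -0.721 -3.199
v -3.125 -1.899 -2.177
v -2.413 -0.731 -3.557
v -3.462 -1.909 -2.535
v -2.59 -0.932 -3.97
v -3.639 -2.11 -2.947
v -2.559 -1.269 -4.327
v -3.609 -2.447 -3.304
v -2.329 -1.652 -4.532
v -3.379 -2.83 -3.509
v -1.962 -1.979 -4.531
v -3.011 -3.157 -3.508
v -1.555 -2.161 -4.323
v -2.604 -3.339 -3.301
v -1.218 -2.151 -3.965
v -2.267 -3.329 -2.943
v -1.041 -1.95 -3.553
v -2.09 -3.128 -2.53
v -1.071 -1.613 -3.196
v -2.121 -2.791 -2.173
v 1.413 0.366 0.793
v 2.445 0.593 0.869
v 2.38 0.502 2.024
v 1.347 0.274 1.947
v 2.261 0.993 0.89
v 2.196 0.902 2.045
v 1.931 1.285 0.895
v 1.865 1.193 2.049
v 1.51 1.417 0.882
v 1.445 1.326 2.036
v 1.073 1.368 0.853
v 1.008 1.277 2.008
v 0.695 1.146 0.814
v 0.63 1.054 1.969
v 0.441 0.788 0.771
v 0.375 0.697 1.926
v 0.354 0.358 0.732
v 0.289 0.266 1.887
v 0.451 -0.071 0.704
v 0.386 -0.163 1.858
v 0.714 -0.425 0.691
v 0.649 -0.516 1.845
v 1.098 -0.642 0.695
v 1.033 -0.733 1.85
v 1.536 -0.684 0.716
v 1.471 -0.776 1.871
v 1.953 -0.545 0.751
v 1.888 -0.637 1.906
v 2.276 -0.249 0.793
v 2.211 -0.34 1.947
v 2.45 0.154 0.834
v 2.385 0.062 1.989
f 2 4 1
f 5 2 1
f 1 4 3
f 3 5 1
f 2 8 4
f 6 2 5
f 6 8 2
f 4 8 3
f 7 5 3
f 3 8 7
f 7 6 5
f 8 6 7
f 10 9 13
f 10 13 11
f 11 13 14
f 11 14 12
f 13 9 15
f 13 15 14
f 14 15 16
f 14 16 12
f 15 9 17
f 15 17 16
f 16 17 18
f 16 18 12
f 17 9 19
f 17 19 18
f 18 19 20
f 18 20 12
f 19 9 21
f 19 21 20
f 20 21 22
f 20 22 12
f 21 9 23
f 21 23 22
f 22 23 24
f 22 24 12
f 23 9 25
f 23 25 24
f 24 25 26
f 24 26 12
f 25 9 10
f 25 10 26
f 26 10 11
f 26 11 12
f 28 27 31
f 28 31 29
f 29 31 32
f 29 32 30
f 31 27 33
f 31 33 32
f 32 33 34
f 32 34 30
f 33 27 35
f 33 35 34
f 34 35 36
f 34 36 30
f 35 27 37
f 35 37 36
f 36 37 38
f 36 38 30
f 37 27 39
f 37 39 38
f 38 39 40
f 38 40 30
f 39 27 41
f 39 41 40
f 40 41 42
f 40 42 30
f 41 27 43
f 41 43 42
f 42 43 44
f 42 44 30
f 43 27 45
f 43 45 44
f 44 45 46
f 44 46 30
f 45 27 47
f 45 47 46
f 46 47 48
f 46 48 30
f 47 27 49
f 47 49 48
f 48 49 50
f 48 50 30
f 49 27 51
f 49 51 50
f 50 51 52
f 50 52 30
f 51 27 28
f 51 28 52
f 52 28 29
f 52 29 30
f 54 53 57
f 54 57 55
f 55 57 58
f 55 58 56
f 57 53 59
f 57 59 58
f 58 59 60
f 58 60 56
f 59 53 61
f 59 61 60
f 60 61 62
f 60 62 56
f 61 53 63
f 61 63 62
f 62 63 64
f 62 64 56
f 63 53 65
f 63 65 64
f 64 65 66
f 64 66 56
f 65 53 67
f 65 67 66
f 66 67 68
f 66 68 56
f 67 53 69
f 67 69 68
f 68 69 70
f 68 70 56
f 69 53 71
f 69 71 70
f 70 71 72
f 70 72 56
f 71 53 73
f 71 73 72
f 72 73 74
f 72 74 56
f 73 53 75
f 73 75 74
f 74 75 76
f 74 76 56
f 75 53 77
f 75 77 76
f 76 77 78
f 76 78 56
f 77 53 79
f 77 79 78
f 78 79 80
f 78 80 56
f 79 53 81
f 79 81 80
f 80 81 82
f 80 82 56
f 81 53 83
f 81 83 82
f 82 83 84
f 82 84 56
f 83 53 54
f 83 54 84
f 84 54 55
f 84 55 56



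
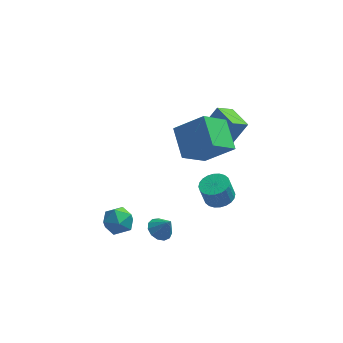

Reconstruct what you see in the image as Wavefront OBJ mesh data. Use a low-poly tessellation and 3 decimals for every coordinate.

v -4.008 -0.875 -3.147
v -3.172 -1.198 -2.918
v -4.648 -1.962 -2.342
v -3.812 -2.285 -2.113
v -4.102 -1.473 -1.778
v -3.706 -0.801 -2.276
v -4.114 -2.359 -2.984
v -3.718 -1.687 -3.482
v -3.237 -2.115 -2.818
v -3.23 -1.567 -2.072
v -4.59 -1.593 -3.188
v -4.583 -1.045 -2.442
v 0.18 2.501 1.085
v 1.095 2.976 2.512
v 0.996 3.112 0.36
v 1.91 3.586 1.787
v 0.97 1.314 0.973
v 1.884 1.788 2.4
v 1.785 1.924 0.248
v 2.7 2.399 1.675
v -1.742 -3.006 -1.709
v -1.131 -2.961 -2.067
v -1.178 -3.194 -0.771
v -1.215 -2.59 -1.942
v -1.467 -2.352 -1.743
v -1.807 -2.321 -1.533
v -2.125 -2.508 -1.379
v -2.322 -2.853 -1.329
v -2.335 -3.246 -1.401
v -2.159 -3.563 -1.57
v -1.851 -3.704 -1.783
v -1.508 -3.622 -1.973
v -1.24 -3.345 -2.079
v -0.657 -1.647 3.009
v 0.854 -1.822 4.246
v -1.117 -0.049 3.797
v 0.394 -0.223 5.033
v 0.486 -0.697 1.747
v 1.997 -0.871 2.983
v 0.026 0.902 2.534
v 1.537 0.727 3.771
v 1.222 -3.386 1.629
v 1.939 -3.665 1.809
v 1.655 -3.693 2.892
v 0.938 -3.414 2.711
v 1.986 -3.361 1.83
v 1.701 -3.389 2.913
v 1.916 -3.06 1.819
v 1.632 -3.089 2.902
v 1.741 -2.81 1.78
v 1.457 -2.838 2.863
v 1.487 -2.647 1.718
v 1.203 -2.675 2.8
v 1.193 -2.596 1.642
v 0.908 -2.625 2.724
v 0.903 -2.666 1.564
v 0.618 -2.695 2.647
v 0.661 -2.845 1.495
v 0.377 -2.874 2.578
v 0.505 -3.107 1.448
v 0.221 -3.135 2.531
v 0.459 -3.411 1.427
v 0.174 -3.439 2.51
v 0.528 -3.711 1.438
v 0.244 -3.74 2.521
v 0.703 -3.962 1.477
v 0.419 -3.99 2.56
v 0.957 -4.125 1.54
v 0.673 -4.153 2.622
v 1.252 -4.175 1.616
v 0.967 -4.204 2.698
v 1.542 -4.105 1.693
v 1.257 -4.134 2.776
v 1.783 -3.926 1.762
v 1.499 -3.955 2.845
f 1 12 6
f 1 6 2
f 1 2 8
f 1 8 11
f 1 11 12
f 2 6 10
f 6 12 5
f 12 11 3
f 11 8 7
f 8 2 9
f 4 10 5
f 4 5 3
f 4 3 7
f 4 7 9
f 4 9 10
f 5 10 6
f 3 5 12
f 7 3 11
f 9 7 8
f 10 9 2
f 14 16 13
f 17 14 13
f 13 16 15
f 15 17 13
f 14 20 16
f 18 14 17
f 18 20 14
f 16 20 15
f 19 17 15
f 15 20 19
f 19 18 17
f 20 18 19
f 22 21 24
f 22 24 23
f 24 21 25
f 24 25 23
f 25 21 26
f 25 26 23
f 26 21 27
f 26 27 23
f 27 21 28
f 27 28 23
f 28 21 29
f 28 29 23
f 29 21 30
f 29 30 23
f 30 21 31
f 30 31 23
f 31 21 32
f 31 32 23
f 32 21 33
f 32 33 23
f 33 21 22
f 33 22 23
f 35 37 34
f 38 35 34
f 34 37 36
f 36 38 34
f 35 41 37
f 39 35 38
f 39 41 35
f 37 41 36
f 40 38 36
f 36 41 40
f 40 39 38
f 41 39 40
f 43 42 46
f 43 46 44
f 44 46 47
f 44 47 45
f 46 42 48
f 46 48 47
f 47 48 49
f 47 49 45
f 48 42 50
f 48 50 49
f 49 50 51
f 49 51 45
f 50 42 52
f 50 52 51
f 51 52 53
f 51 53 45
f 52 42 54
f 52 54 53
f 53 54 55
f 53 55 45
f 54 42 56
f 54 56 55
f 55 56 57
f 55 57 45
f 56 42 58
f 56 58 57
f 57 58 59
f 57 59 45
f 58 42 60
f 58 60 59
f 59 60 61
f 59 61 45
f 60 42 62
f 60 62 61
f 61 62 63
f 61 63 45
f 62 42 64
f 62 64 63
f 63 64 65
f 63 65 45
f 64 42 66
f 64 66 65
f 65 66 67
f 65 67 45
f 66 42 68
f 66 68 67
f 67 68 69
f 67 69 45
f 68 42 70
f 68 70 69
f 69 70 71
f 69 71 45
f 70 42 72
f 70 72 71
f 71 72 73
f 71 73 45
f 72 42 74
f 72 74 73
f 73 74 75
f 73 75 45
f 74 42 43
f 74 43 75
f 75 43 44
f 75 44 45



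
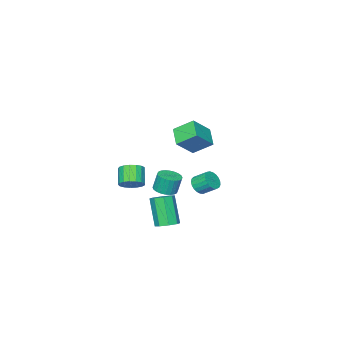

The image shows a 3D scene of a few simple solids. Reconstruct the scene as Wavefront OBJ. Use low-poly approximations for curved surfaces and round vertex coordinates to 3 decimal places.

v -2 -0.893 -1.75
v -1.48 -0.522 -1.951
v -1.799 0.263 -1.332
v -2.32 -0.107 -1.13
v -1.675 -0.454 -2.138
v -1.995 0.331 -1.519
v -1.927 -0.462 -2.258
v -2.246 0.323 -1.639
v -2.191 -0.545 -2.289
v -2.51 0.241 -1.67
v -2.422 -0.687 -2.228
v -2.742 0.098 -1.609
v -2.581 -0.866 -2.083
v -2.9 -0.08 -1.464
v -2.639 -1.048 -1.881
v -2.958 -0.263 -1.262
v -2.586 -1.204 -1.657
v -2.906 -0.419 -1.037
v -2.432 -1.306 -1.448
v -2.752 -0.521 -0.829
v -2.204 -1.337 -1.291
v -2.523 -0.551 -0.672
v -1.94 -1.291 -1.214
v -2.26 -0.505 -0.595
v -1.687 -1.176 -1.229
v -2.007 -0.39 -0.61
v -1.488 -1.012 -1.335
v -1.807 -0.226 -0.715
v -1.377 -0.827 -1.512
v -1.697 -0.042 -0.892
v -1.375 -0.654 -1.73
v -1.694 0.132 -1.111
v 1.12 -3.182 -1.445
v 1.791 -3.465 -1.196
v 1.192 -4.141 -0.346
v 0.52 -3.858 -0.595
v 1.742 -3.163 -0.991
v 1.142 -3.839 -0.141
v 1.549 -2.865 -0.89
v 0.95 -3.541 -0.04
v 1.259 -2.64 -0.916
v 0.659 -3.316 -0.066
v 0.936 -2.539 -1.063
v 0.337 -3.215 -0.213
v 0.656 -2.586 -1.298
v 0.056 -3.261 -0.448
v 0.482 -2.769 -1.566
v -0.118 -3.444 -0.716
v 0.454 -3.046 -1.807
v -0.146 -3.722 -0.957
v 0.578 -3.355 -1.964
v -0.021 -4.031 -1.115
v 0.827 -3.625 -2.003
v 0.227 -4.3 -1.153
v 1.143 -3.793 -1.914
v 0.543 -4.468 -1.064
v 1.453 -3.821 -1.717
v 0.853 -4.496 -0.867
v 1.687 -3.703 -1.458
v 1.088 -4.378 -0.608
v 0.244 0.949 2.411
v -0.395 0.014 3.008
v -0.399 1.9 3.214
v -1.038 0.965 3.81
v 1.398 0.835 3.47
v 0.759 -0.1 4.066
v 0.755 1.786 4.272
v 0.116 0.851 4.869
v 0.179 -1.204 -4.306
v 0.556 -0.674 -3.974
v 0.177 -1.526 -2.182
v -0.199 -2.056 -2.514
v 0.014 -0.549 -4.029
v -0.364 -1.402 -2.237
v -0.431 -0.807 -4.246
v -0.809 -1.66 -2.455
v -0.519 -1.298 -4.498
v -0.897 -2.151 -2.707
v -0.197 -1.734 -4.638
v -0.576 -2.586 -2.846
v 0.344 -1.858 -4.583
v -0.034 -2.711 -2.791
v 0.789 -1.6 -4.365
v 0.411 -2.453 -2.574
v 0.877 -1.109 -4.113
v 0.499 -1.962 -2.322
v -1.648 -3.375 -2.984
v -1.106 -3.863 -2.81
v -1.31 -3.673 -1.642
v -1.852 -3.185 -1.816
v -0.955 -3.613 -2.824
v -1.159 -3.423 -1.657
v -0.91 -3.326 -2.863
v -1.113 -3.137 -1.695
v -0.977 -3.047 -2.92
v -1.18 -2.857 -1.753
v -1.146 -2.818 -2.987
v -1.349 -2.628 -1.819
v -1.392 -2.674 -3.053
v -1.595 -2.484 -1.886
v -1.676 -2.636 -3.109
v -1.88 -2.446 -1.941
v -1.957 -2.711 -3.145
v -2.16 -2.521 -1.978
v -2.19 -2.887 -3.158
v -2.394 -2.697 -1.99
v -2.341 -3.137 -3.143
v -2.545 -2.947 -1.976
v -2.387 -3.423 -3.105
v -2.59 -3.234 -1.937
v -2.32 -3.703 -3.047
v -2.523 -3.513 -1.88
v -2.151 -3.932 -2.981
v -2.354 -3.742 -1.813
v -1.905 -4.076 -2.914
v -2.108 -3.886 -1.747
v -1.62 -4.114 -2.859
v -1.824 -3.924 -1.691
v -1.34 -4.039 -2.822
v -1.543 -3.849 -1.655
f 2 1 5
f 2 5 3
f 3 5 6
f 3 6 4
f 5 1 7
f 5 7 6
f 6 7 8
f 6 8 4
f 7 1 9
f 7 9 8
f 8 9 10
f 8 10 4
f 9 1 11
f 9 11 10
f 10 11 12
f 10 12 4
f 11 1 13
f 11 13 12
f 12 13 14
f 12 14 4
f 13 1 15
f 13 15 14
f 14 15 16
f 14 16 4
f 15 1 17
f 15 17 16
f 16 17 18
f 16 18 4
f 17 1 19
f 17 19 18
f 18 19 20
f 18 20 4
f 19 1 21
f 19 21 20
f 20 21 22
f 20 22 4
f 21 1 23
f 21 23 22
f 22 23 24
f 22 24 4
f 23 1 25
f 23 25 24
f 24 25 26
f 24 26 4
f 25 1 27
f 25 27 26
f 26 27 28
f 26 28 4
f 27 1 29
f 27 29 28
f 28 29 30
f 28 30 4
f 29 1 31
f 29 31 30
f 30 31 32
f 30 32 4
f 31 1 2
f 31 2 32
f 32 2 3
f 32 3 4
f 34 33 37
f 34 37 35
f 35 37 38
f 35 38 36
f 37 33 39
f 37 39 38
f 38 39 40
f 38 40 36
f 39 33 41
f 39 41 40
f 40 41 42
f 40 42 36
f 41 33 43
f 41 43 42
f 42 43 44
f 42 44 36
f 43 33 45
f 43 45 44
f 44 45 46
f 44 46 36
f 45 33 47
f 45 47 46
f 46 47 48
f 46 48 36
f 47 33 49
f 47 49 48
f 48 49 50
f 48 50 36
f 49 33 51
f 49 51 50
f 50 51 52
f 50 52 36
f 51 33 53
f 51 53 52
f 52 53 54
f 52 54 36
f 53 33 55
f 53 55 54
f 54 55 56
f 54 56 36
f 55 33 57
f 55 57 56
f 56 57 58
f 56 58 36
f 57 33 59
f 57 59 58
f 58 59 60
f 58 60 36
f 59 33 34
f 59 34 60
f 60 34 35
f 60 35 36
f 62 64 61
f 65 62 61
f 61 64 63
f 63 65 61
f 62 68 64
f 66 62 65
f 66 68 62
f 64 68 63
f 67 65 63
f 63 68 67
f 67 66 65
f 68 66 67
f 70 69 73
f 70 73 71
f 71 73 74
f 71 74 72
f 73 69 75
f 73 75 74
f 74 75 76
f 74 76 72
f 75 69 77
f 75 77 76
f 76 77 78
f 76 78 72
f 77 69 79
f 77 79 78
f 78 79 80
f 78 80 72
f 79 69 81
f 79 81 80
f 80 81 82
f 80 82 72
f 81 69 83
f 81 83 82
f 82 83 84
f 82 84 72
f 83 69 85
f 83 85 84
f 84 85 86
f 84 86 72
f 85 69 70
f 85 70 86
f 86 70 71
f 86 71 72
f 88 87 91
f 88 91 89
f 89 91 92
f 89 92 90
f 91 87 93
f 91 93 92
f 92 93 94
f 92 94 90
f 93 87 95
f 93 95 94
f 94 95 96
f 94 96 90
f 95 87 97
f 95 97 96
f 96 97 98
f 96 98 90
f 97 87 99
f 97 99 98
f 98 99 100
f 98 100 90
f 99 87 101
f 99 101 100
f 100 101 102
f 100 102 90
f 101 87 103
f 101 103 102
f 102 103 104
f 102 104 90
f 103 87 105
f 103 105 104
f 104 105 106
f 104 106 90
f 105 87 107
f 105 107 106
f 106 107 108
f 106 108 90
f 107 87 109
f 107 109 108
f 108 109 110
f 108 110 90
f 109 87 111
f 109 111 110
f 110 111 112
f 110 112 90
f 111 87 113
f 111 113 112
f 112 113 114
f 112 114 90
f 113 87 115
f 113 115 114
f 114 115 116
f 114 116 90
f 115 87 117
f 115 117 116
f 116 117 118
f 116 118 90
f 117 87 119
f 117 119 118
f 118 119 120
f 118 120 90
f 119 87 88
f 119 88 120
f 120 88 89
f 120 89 90



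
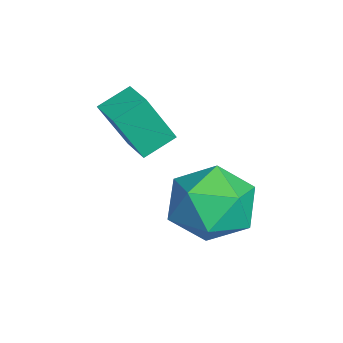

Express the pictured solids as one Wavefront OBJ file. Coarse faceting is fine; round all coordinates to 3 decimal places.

v -2.27 -0.36 -1.61
v -2.119 -1.09 -0.116
v -2.663 0.45 -1.175
v -2.512 -0.28 0.319
v -1.428 0 -1.519
v -1.277 -0.73 -0.025
v -1.821 0.81 -1.084
v -1.67 0.08 0.41
v 0.851 2.102 -1.282
v 1.293 1.365 -2.103
v -0.933 1.675 -1.857
v -0.491 0.938 -2.678
v -0.402 0.665 -1.525
v 0.701 0.929 -1.17
v -0.341 2.111 -2.79
v 0.762 2.375 -2.435
v 0.556 1.371 -3.035
v 0.518 0.477 -2.253
v -0.158 2.563 -1.707
v -0.196 1.669 -0.925
f 2 4 1
f 5 2 1
f 1 4 3
f 3 5 1
f 2 8 4
f 6 2 5
f 6 8 2
f 4 8 3
f 7 5 3
f 3 8 7
f 7 6 5
f 8 6 7
f 9 20 14
f 9 14 10
f 9 10 16
f 9 16 19
f 9 19 20
f 10 14 18
f 14 20 13
f 20 19 11
f 19 16 15
f 16 10 17
f 12 18 13
f 12 13 11
f 12 11 15
f 12 15 17
f 12 17 18
f 13 18 14
f 11 13 20
f 15 11 19
f 17 15 16
f 18 17 10



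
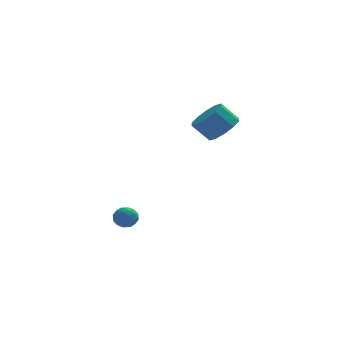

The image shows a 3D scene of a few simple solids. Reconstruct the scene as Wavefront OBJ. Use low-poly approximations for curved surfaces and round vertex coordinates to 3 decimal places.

v 2.873 0.589 1.768
v 3.593 0.844 2.366
v 2.767 1.005 3.291
v 2.047 0.751 2.692
v 3.39 1.341 2.099
v 2.564 1.502 3.023
v 2.99 1.55 1.705
v 2.164 1.711 2.629
v 2.545 1.393 1.335
v 1.719 1.554 2.259
v 2.226 0.929 1.13
v 1.4 1.09 2.055
v 2.153 0.335 1.169
v 1.327 0.496 2.094
v 2.356 -0.162 1.437
v 1.53 -0.001 2.361
v 2.756 -0.371 1.831
v 1.93 -0.21 2.755
v 3.201 -0.214 2.201
v 2.375 -0.053 3.125
v 3.52 0.25 2.405
v 2.694 0.411 3.33
v -2.309 1.236 -3.974
v -1.731 1.559 -3.953
v -1.789 0.301 -3.907
v -1.211 0.624 -3.886
v -1.631 0.662 -3.375
v -1.952 1.24 -3.416
v -1.568 0.62 -4.444
v -1.889 1.198 -4.485
v -1.273 1.178 -4.243
v -1.312 1.205 -3.582
v -2.208 0.655 -4.278
v -2.247 0.682 -3.617
v -2.066 1.479 -3.97
v -1.454 0.381 -3.89
v -1.701 0.403 -3.59
v -1.361 0.593 -3.577
v -2.196 1.292 -3.654
v -1.856 1.482 -3.642
v -1.797 0.955 -3.302
v -1.664 0.378 -4.218
v -1.324 0.568 -4.206
v -2.159 1.267 -4.283
v -1.819 1.457 -4.27
v -1.723 0.905 -4.558
v -1.457 1.446 -4.128
v -1.151 0.896 -4.088
v -1.361 0.894 -4.416
v -1.55 1.233 -4.441
v -1.48 1.461 -3.739
v -1.174 0.912 -3.7
v -1.421 0.934 -3.399
v -1.61 1.274 -3.424
v -1.21 1.237 -3.91
v -2.346 0.948 -4.16
v -2.04 0.399 -4.121
v -1.91 0.586 -4.436
v -2.099 0.926 -4.461
v -2.369 0.964 -3.772
v -2.063 0.414 -3.732
v -1.97 0.627 -3.419
v -2.159 0.966 -3.444
v -2.31 0.623 -3.95
f 2 1 5
f 2 5 3
f 3 5 6
f 3 6 4
f 5 1 7
f 5 7 6
f 6 7 8
f 6 8 4
f 7 1 9
f 7 9 8
f 8 9 10
f 8 10 4
f 9 1 11
f 9 11 10
f 10 11 12
f 10 12 4
f 11 1 13
f 11 13 12
f 12 13 14
f 12 14 4
f 13 1 15
f 13 15 14
f 14 15 16
f 14 16 4
f 15 1 17
f 15 17 16
f 16 17 18
f 16 18 4
f 17 1 19
f 17 19 18
f 18 19 20
f 18 20 4
f 19 1 21
f 19 21 20
f 20 21 22
f 20 22 4
f 21 1 2
f 21 2 22
f 22 2 3
f 22 3 4
f 23 60 39
f 60 34 63
f 39 63 28
f 60 63 39
f 23 39 35
f 39 28 40
f 35 40 24
f 39 40 35
f 23 35 44
f 35 24 45
f 44 45 30
f 35 45 44
f 23 44 56
f 44 30 59
f 56 59 33
f 44 59 56
f 23 56 60
f 56 33 64
f 60 64 34
f 56 64 60
f 24 40 51
f 40 28 54
f 51 54 32
f 40 54 51
f 28 63 41
f 63 34 62
f 41 62 27
f 63 62 41
f 34 64 61
f 64 33 57
f 61 57 25
f 64 57 61
f 33 59 58
f 59 30 46
f 58 46 29
f 59 46 58
f 30 45 50
f 45 24 47
f 50 47 31
f 45 47 50
f 26 52 38
f 52 32 53
f 38 53 27
f 52 53 38
f 26 38 36
f 38 27 37
f 36 37 25
f 38 37 36
f 26 36 43
f 36 25 42
f 43 42 29
f 36 42 43
f 26 43 48
f 43 29 49
f 48 49 31
f 43 49 48
f 26 48 52
f 48 31 55
f 52 55 32
f 48 55 52
f 27 53 41
f 53 32 54
f 41 54 28
f 53 54 41
f 25 37 61
f 37 27 62
f 61 62 34
f 37 62 61
f 29 42 58
f 42 25 57
f 58 57 33
f 42 57 58
f 31 49 50
f 49 29 46
f 50 46 30
f 49 46 50
f 32 55 51
f 55 31 47
f 51 47 24
f 55 47 51



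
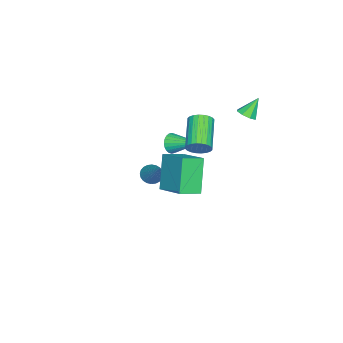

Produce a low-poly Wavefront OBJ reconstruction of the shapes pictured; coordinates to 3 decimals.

v 2.515 1.419 1.216
v 3.387 0.657 1.599
v 3.444 2.872 1.988
v 4.317 2.11 2.372
v 3.563 1.71 -0.592
v 4.436 0.948 -0.208
v 4.493 3.163 0.181
v 5.365 2.401 0.564
v -1.808 -2.242 -4.521
v -1.521 -1.873 -4.959
v -0.692 -1.298 -2.999
v -1.72 -1.734 -4.901
v -1.931 -1.671 -4.784
v -2.124 -1.696 -4.627
v -2.269 -1.803 -4.455
v -2.344 -1.977 -4.292
v -2.337 -2.192 -4.164
v -2.249 -2.414 -4.091
v -2.095 -2.61 -4.083
v -1.896 -2.749 -4.142
v -1.684 -2.812 -4.258
v -1.491 -2.788 -4.415
v -1.347 -2.68 -4.588
v -1.272 -2.506 -4.75
v -1.279 -2.291 -4.878
v -1.366 -2.069 -4.951
v 2.39 2.173 1.784
v 2.742 1.714 2.142
v 1.103 1.149 3.034
v 0.75 1.607 2.676
v 2.756 1.926 2.301
v 1.117 1.361 3.193
v 2.714 2.175 2.382
v 1.075 1.61 3.274
v 2.623 2.424 2.371
v 0.983 1.859 3.263
v 2.496 2.635 2.272
v 0.856 2.069 3.163
v 2.353 2.775 2.098
v 0.713 2.21 2.989
v 2.215 2.823 1.876
v 0.576 2.258 2.768
v 2.104 2.773 1.64
v 0.465 2.208 2.532
v 2.037 2.631 1.426
v 0.398 2.066 2.318
v 2.023 2.419 1.267
v 0.384 1.854 2.159
v 2.065 2.17 1.186
v 0.426 1.605 2.078
v 2.157 1.921 1.197
v 0.517 1.356 2.089
v 2.284 1.711 1.297
v 0.644 1.145 2.188
v 2.427 1.57 1.471
v 0.787 1.005 2.362
v 2.564 1.522 1.692
v 0.925 0.957 2.584
v 2.675 1.572 1.928
v 1.036 1.007 2.82
v -0.848 3.434 2.519
v -0.6 3.017 2.836
v -1.432 3.846 3.521
v -0.357 3.388 2.824
v -0.402 3.787 2.634
v -0.709 3.979 2.377
v -1.097 3.852 2.203
v -1.339 3.48 2.214
v -1.294 3.082 2.404
v -0.988 2.89 2.662
v -1.418 -0.903 -1.339
v -1.06 -1.158 -0.846
v -1.162 0.803 -0.641
v -0.878 -1.113 -1.022
v -0.778 -1.036 -1.247
v -0.775 -0.939 -1.485
v -0.87 -0.836 -1.701
v -1.049 -0.744 -1.862
v -1.283 -0.675 -1.944
v -1.538 -0.642 -1.933
v -1.775 -0.648 -1.831
v -1.957 -0.692 -1.655
v -2.058 -0.769 -1.431
v -2.06 -0.866 -1.192
v -1.965 -0.969 -0.976
v -1.787 -1.061 -0.815
v -1.552 -1.13 -0.734
v -1.297 -1.164 -0.745
f 2 4 1
f 5 2 1
f 1 4 3
f 3 5 1
f 2 8 4
f 6 2 5
f 6 8 2
f 4 8 3
f 7 5 3
f 3 8 7
f 7 6 5
f 8 6 7
f 10 9 12
f 10 12 11
f 12 9 13
f 12 13 11
f 13 9 14
f 13 14 11
f 14 9 15
f 14 15 11
f 15 9 16
f 15 16 11
f 16 9 17
f 16 17 11
f 17 9 18
f 17 18 11
f 18 9 19
f 18 19 11
f 19 9 20
f 19 20 11
f 20 9 21
f 20 21 11
f 21 9 22
f 21 22 11
f 22 9 23
f 22 23 11
f 23 9 24
f 23 24 11
f 24 9 25
f 24 25 11
f 25 9 26
f 25 26 11
f 26 9 10
f 26 10 11
f 28 27 31
f 28 31 29
f 29 31 32
f 29 32 30
f 31 27 33
f 31 33 32
f 32 33 34
f 32 34 30
f 33 27 35
f 33 35 34
f 34 35 36
f 34 36 30
f 35 27 37
f 35 37 36
f 36 37 38
f 36 38 30
f 37 27 39
f 37 39 38
f 38 39 40
f 38 40 30
f 39 27 41
f 39 41 40
f 40 41 42
f 40 42 30
f 41 27 43
f 41 43 42
f 42 43 44
f 42 44 30
f 43 27 45
f 43 45 44
f 44 45 46
f 44 46 30
f 45 27 47
f 45 47 46
f 46 47 48
f 46 48 30
f 47 27 49
f 47 49 48
f 48 49 50
f 48 50 30
f 49 27 51
f 49 51 50
f 50 51 52
f 50 52 30
f 51 27 53
f 51 53 52
f 52 53 54
f 52 54 30
f 53 27 55
f 53 55 54
f 54 55 56
f 54 56 30
f 55 27 57
f 55 57 56
f 56 57 58
f 56 58 30
f 57 27 59
f 57 59 58
f 58 59 60
f 58 60 30
f 59 27 28
f 59 28 60
f 60 28 29
f 60 29 30
f 62 61 64
f 62 64 63
f 64 61 65
f 64 65 63
f 65 61 66
f 65 66 63
f 66 61 67
f 66 67 63
f 67 61 68
f 67 68 63
f 68 61 69
f 68 69 63
f 69 61 70
f 69 70 63
f 70 61 62
f 70 62 63
f 72 71 74
f 72 74 73
f 74 71 75
f 74 75 73
f 75 71 76
f 75 76 73
f 76 71 77
f 76 77 73
f 77 71 78
f 77 78 73
f 78 71 79
f 78 79 73
f 79 71 80
f 79 80 73
f 80 71 81
f 80 81 73
f 81 71 82
f 81 82 73
f 82 71 83
f 82 83 73
f 83 71 84
f 83 84 73
f 84 71 85
f 84 85 73
f 85 71 86
f 85 86 73
f 86 71 87
f 86 87 73
f 87 71 88
f 87 88 73
f 88 71 72
f 88 72 73



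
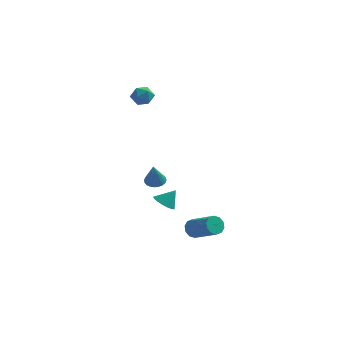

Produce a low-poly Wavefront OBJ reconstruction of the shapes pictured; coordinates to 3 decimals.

v 1.279 -1.582 -3.396
v 1.612 -1.542 -3.905
v 2.993 -2.199 -3.054
v 2.661 -2.238 -2.544
v 1.65 -1.218 -3.716
v 3.031 -1.875 -2.865
v 1.546 -1.033 -3.405
v 2.927 -1.689 -2.554
v 1.34 -1.058 -3.09
v 2.721 -1.714 -2.239
v 1.111 -1.282 -2.892
v 2.492 -1.939 -2.04
v 0.947 -1.621 -2.886
v 2.328 -2.278 -2.035
v 0.909 -1.945 -3.075
v 2.29 -2.602 -2.224
v 1.013 -2.131 -3.386
v 2.394 -2.787 -2.535
v 1.219 -2.106 -3.701
v 2.6 -2.762 -2.85
v 1.448 -1.881 -3.9
v 2.829 -2.538 -3.048
v -1.679 0.951 -1.524
v -1.096 1.091 -1.504
v -1.581 0.349 -0.176
v -1.193 1.284 -1.411
v -1.363 1.425 -1.336
v -1.582 1.494 -1.289
v -1.816 1.481 -1.278
v -2.028 1.386 -1.305
v -2.188 1.226 -1.365
v -2.27 1.023 -1.449
v -2.262 0.81 -1.545
v -2.165 0.618 -1.637
v -1.995 0.476 -1.713
v -1.776 0.407 -1.76
v -1.542 0.421 -1.771
v -1.33 0.515 -1.744
v -1.17 0.676 -1.684
v -1.088 0.878 -1.6
v -2.911 3.29 4.336
v -2.408 3.113 3.86
v -3.652 2.567 3.82
v -3.149 2.39 3.344
v -3.082 2.188 4.027
v -2.624 2.635 4.346
v -3.436 3.045 3.334
v -2.978 3.492 3.653
v -2.732 2.961 3.241
v -2.513 2.432 3.669
v -3.547 3.248 4.011
v -3.328 2.719 4.439
v -1.662 2.369 -4.004
v -1.333 2.846 -4.431
v -1.118 2.771 -3.136
v -1.618 3.01 -4.328
v -1.914 3.027 -4.151
v -2.151 2.893 -3.94
v -2.276 2.639 -3.744
v -2.261 2.323 -3.607
v -2.108 2.018 -3.562
v -1.853 1.793 -3.617
v -1.554 1.7 -3.761
v -1.28 1.76 -3.961
v -1.093 1.96 -4.17
v -1.037 2.253 -4.342
v -1.123 2.573 -4.436
f 2 1 5
f 2 5 3
f 3 5 6
f 3 6 4
f 5 1 7
f 5 7 6
f 6 7 8
f 6 8 4
f 7 1 9
f 7 9 8
f 8 9 10
f 8 10 4
f 9 1 11
f 9 11 10
f 10 11 12
f 10 12 4
f 11 1 13
f 11 13 12
f 12 13 14
f 12 14 4
f 13 1 15
f 13 15 14
f 14 15 16
f 14 16 4
f 15 1 17
f 15 17 16
f 16 17 18
f 16 18 4
f 17 1 19
f 17 19 18
f 18 19 20
f 18 20 4
f 19 1 21
f 19 21 20
f 20 21 22
f 20 22 4
f 21 1 2
f 21 2 22
f 22 2 3
f 22 3 4
f 24 23 26
f 24 26 25
f 26 23 27
f 26 27 25
f 27 23 28
f 27 28 25
f 28 23 29
f 28 29 25
f 29 23 30
f 29 30 25
f 30 23 31
f 30 31 25
f 31 23 32
f 31 32 25
f 32 23 33
f 32 33 25
f 33 23 34
f 33 34 25
f 34 23 35
f 34 35 25
f 35 23 36
f 35 36 25
f 36 23 37
f 36 37 25
f 37 23 38
f 37 38 25
f 38 23 39
f 38 39 25
f 39 23 40
f 39 40 25
f 40 23 24
f 40 24 25
f 41 52 46
f 41 46 42
f 41 42 48
f 41 48 51
f 41 51 52
f 42 46 50
f 46 52 45
f 52 51 43
f 51 48 47
f 48 42 49
f 44 50 45
f 44 45 43
f 44 43 47
f 44 47 49
f 44 49 50
f 45 50 46
f 43 45 52
f 47 43 51
f 49 47 48
f 50 49 42
f 54 53 56
f 54 56 55
f 56 53 57
f 56 57 55
f 57 53 58
f 57 58 55
f 58 53 59
f 58 59 55
f 59 53 60
f 59 60 55
f 60 53 61
f 60 61 55
f 61 53 62
f 61 62 55
f 62 53 63
f 62 63 55
f 63 53 64
f 63 64 55
f 64 53 65
f 64 65 55
f 65 53 66
f 65 66 55
f 66 53 67
f 66 67 55
f 67 53 54
f 67 54 55



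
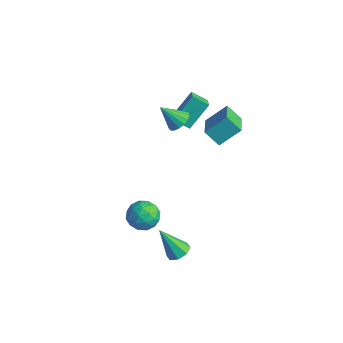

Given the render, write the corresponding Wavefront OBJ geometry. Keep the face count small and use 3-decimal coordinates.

v 1.56 -2.021 -1.085
v 2.162 -2.066 -0.37
v 1.838 -3.474 -1.41
v 2.44 -3.519 -0.695
v 1.523 -3.43 -0.53
v 1.351 -2.532 -0.329
v 2.649 -3.008 -1.451
v 2.477 -2.11 -1.25
v 2.835 -2.676 -0.596
v 2.139 -2.937 -0.027
v 1.861 -2.603 -1.753
v 1.165 -2.864 -1.184
v 1.837 -1.916 -0.699
v 2.163 -3.624 -1.081
v 1.624 -3.571 -0.985
v 1.978 -3.598 -0.564
v 1.36 -2.19 -0.675
v 1.714 -2.217 -0.254
v 1.338 -3.018 -0.349
v 2.286 -3.323 -1.526
v 2.64 -3.35 -1.105
v 2.022 -1.942 -1.216
v 2.376 -1.969 -0.795
v 2.662 -2.522 -1.431
v 2.586 -2.301 -0.411
v 2.749 -3.155 -0.603
v 2.872 -2.855 -1.047
v 2.771 -2.327 -0.928
v 2.177 -2.455 -0.077
v 2.34 -3.308 -0.268
v 1.801 -3.256 -0.171
v 1.7 -2.728 -0.053
v 2.572 -2.813 -0.21
v 1.66 -2.232 -1.512
v 1.823 -3.085 -1.703
v 2.3 -2.812 -1.727
v 2.199 -2.284 -1.609
v 1.251 -2.385 -1.177
v 1.414 -3.239 -1.369
v 1.229 -3.213 -0.852
v 1.128 -2.685 -0.733
v 1.428 -2.727 -1.57
v 0.514 3.389 1.116
v -0.212 3.007 1.894
v 0.952 4.473 2.055
v 0.227 4.092 2.834
v 1.853 2.248 1.806
v 1.128 1.867 2.585
v 2.292 3.333 2.746
v 1.566 2.951 3.524
v -2.657 3.837 -0.697
v -3.352 3.271 -0.15
v -2.582 5.072 0.679
v -3.276 4.506 1.226
v -1.924 3.334 -0.286
v -2.618 2.768 0.261
v -1.848 4.569 1.09
v -2.543 4.003 1.637
v 3.178 -1.421 -3.928
v 3.715 -1.861 -3.846
v 2.402 -2.059 -2.292
v 3.804 -1.385 -3.618
v 3.526 -0.929 -3.571
v 3.044 -0.761 -3.734
v 2.64 -0.98 -4.011
v 2.551 -1.456 -4.239
v 2.829 -1.912 -4.285
v 3.311 -2.08 -4.122
v -1.084 1.942 1.823
v -0.687 1.349 1.671
v -1.756 1.218 2.897
v -0.495 1.52 1.907
v -0.437 1.787 2.123
v -0.527 2.091 2.271
v -0.745 2.36 2.316
v -1.041 2.534 2.248
v -1.346 2.572 2.083
v -1.591 2.466 1.858
v -1.72 2.24 1.625
v -1.704 1.945 1.437
v -1.545 1.651 1.338
v -1.28 1.422 1.349
v -0.971 1.313 1.469
f 1 38 17
f 38 12 41
f 17 41 6
f 38 41 17
f 1 17 13
f 17 6 18
f 13 18 2
f 17 18 13
f 1 13 22
f 13 2 23
f 22 23 8
f 13 23 22
f 1 22 34
f 22 8 37
f 34 37 11
f 22 37 34
f 1 34 38
f 34 11 42
f 38 42 12
f 34 42 38
f 2 18 29
f 18 6 32
f 29 32 10
f 18 32 29
f 6 41 19
f 41 12 40
f 19 40 5
f 41 40 19
f 12 42 39
f 42 11 35
f 39 35 3
f 42 35 39
f 11 37 36
f 37 8 24
f 36 24 7
f 37 24 36
f 8 23 28
f 23 2 25
f 28 25 9
f 23 25 28
f 4 30 16
f 30 10 31
f 16 31 5
f 30 31 16
f 4 16 14
f 16 5 15
f 14 15 3
f 16 15 14
f 4 14 21
f 14 3 20
f 21 20 7
f 14 20 21
f 4 21 26
f 21 7 27
f 26 27 9
f 21 27 26
f 4 26 30
f 26 9 33
f 30 33 10
f 26 33 30
f 5 31 19
f 31 10 32
f 19 32 6
f 31 32 19
f 3 15 39
f 15 5 40
f 39 40 12
f 15 40 39
f 7 20 36
f 20 3 35
f 36 35 11
f 20 35 36
f 9 27 28
f 27 7 24
f 28 24 8
f 27 24 28
f 10 33 29
f 33 9 25
f 29 25 2
f 33 25 29
f 44 46 43
f 47 44 43
f 43 46 45
f 45 47 43
f 44 50 46
f 48 44 47
f 48 50 44
f 46 50 45
f 49 47 45
f 45 50 49
f 49 48 47
f 50 48 49
f 52 54 51
f 55 52 51
f 51 54 53
f 53 55 51
f 52 58 54
f 56 52 55
f 56 58 52
f 54 58 53
f 57 55 53
f 53 58 57
f 57 56 55
f 58 56 57
f 60 59 62
f 60 62 61
f 62 59 63
f 62 63 61
f 63 59 64
f 63 64 61
f 64 59 65
f 64 65 61
f 65 59 66
f 65 66 61
f 66 59 67
f 66 67 61
f 67 59 68
f 67 68 61
f 68 59 60
f 68 60 61
f 70 69 72
f 70 72 71
f 72 69 73
f 72 73 71
f 73 69 74
f 73 74 71
f 74 69 75
f 74 75 71
f 75 69 76
f 75 76 71
f 76 69 77
f 76 77 71
f 77 69 78
f 77 78 71
f 78 69 79
f 78 79 71
f 79 69 80
f 79 80 71
f 80 69 81
f 80 81 71
f 81 69 82
f 81 82 71
f 82 69 83
f 82 83 71
f 83 69 70
f 83 70 71

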